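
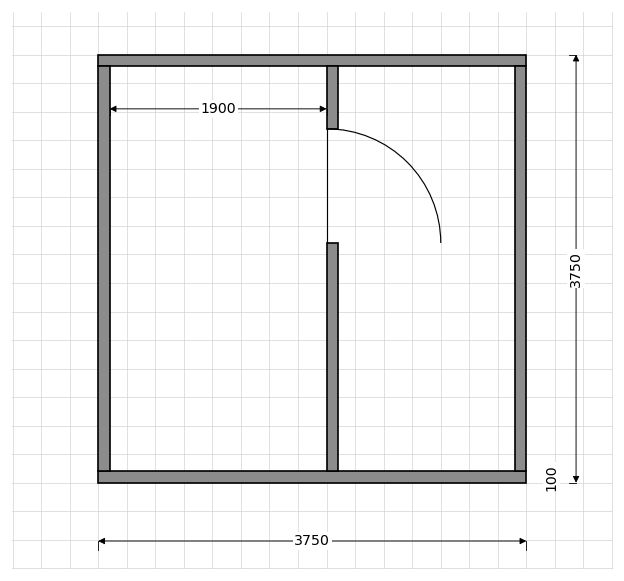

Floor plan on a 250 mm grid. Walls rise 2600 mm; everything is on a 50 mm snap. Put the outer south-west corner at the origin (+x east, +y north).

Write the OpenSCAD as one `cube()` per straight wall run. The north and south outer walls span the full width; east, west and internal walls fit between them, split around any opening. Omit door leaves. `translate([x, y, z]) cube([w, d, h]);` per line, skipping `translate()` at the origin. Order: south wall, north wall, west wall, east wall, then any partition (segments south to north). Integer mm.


cube([3750, 100, 2600]);
translate([0, 3650, 0]) cube([3750, 100, 2600]);
translate([0, 100, 0]) cube([100, 3550, 2600]);
translate([3650, 100, 0]) cube([100, 3550, 2600]);
translate([2000, 100, 0]) cube([100, 2000, 2600]);
translate([2000, 3100, 0]) cube([100, 550, 2600]);


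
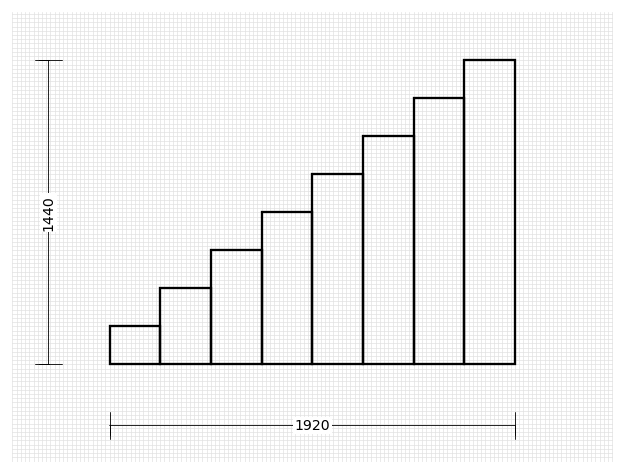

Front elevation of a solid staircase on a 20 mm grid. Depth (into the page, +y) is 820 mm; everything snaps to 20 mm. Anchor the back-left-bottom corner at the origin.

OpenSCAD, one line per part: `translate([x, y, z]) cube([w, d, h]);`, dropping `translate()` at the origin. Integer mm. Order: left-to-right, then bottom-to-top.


cube([240, 820, 180]);
translate([240, 0, 0]) cube([240, 820, 360]);
translate([480, 0, 0]) cube([240, 820, 540]);
translate([720, 0, 0]) cube([240, 820, 720]);
translate([960, 0, 0]) cube([240, 820, 900]);
translate([1200, 0, 0]) cube([240, 820, 1080]);
translate([1440, 0, 0]) cube([240, 820, 1260]);
translate([1680, 0, 0]) cube([240, 820, 1440]);


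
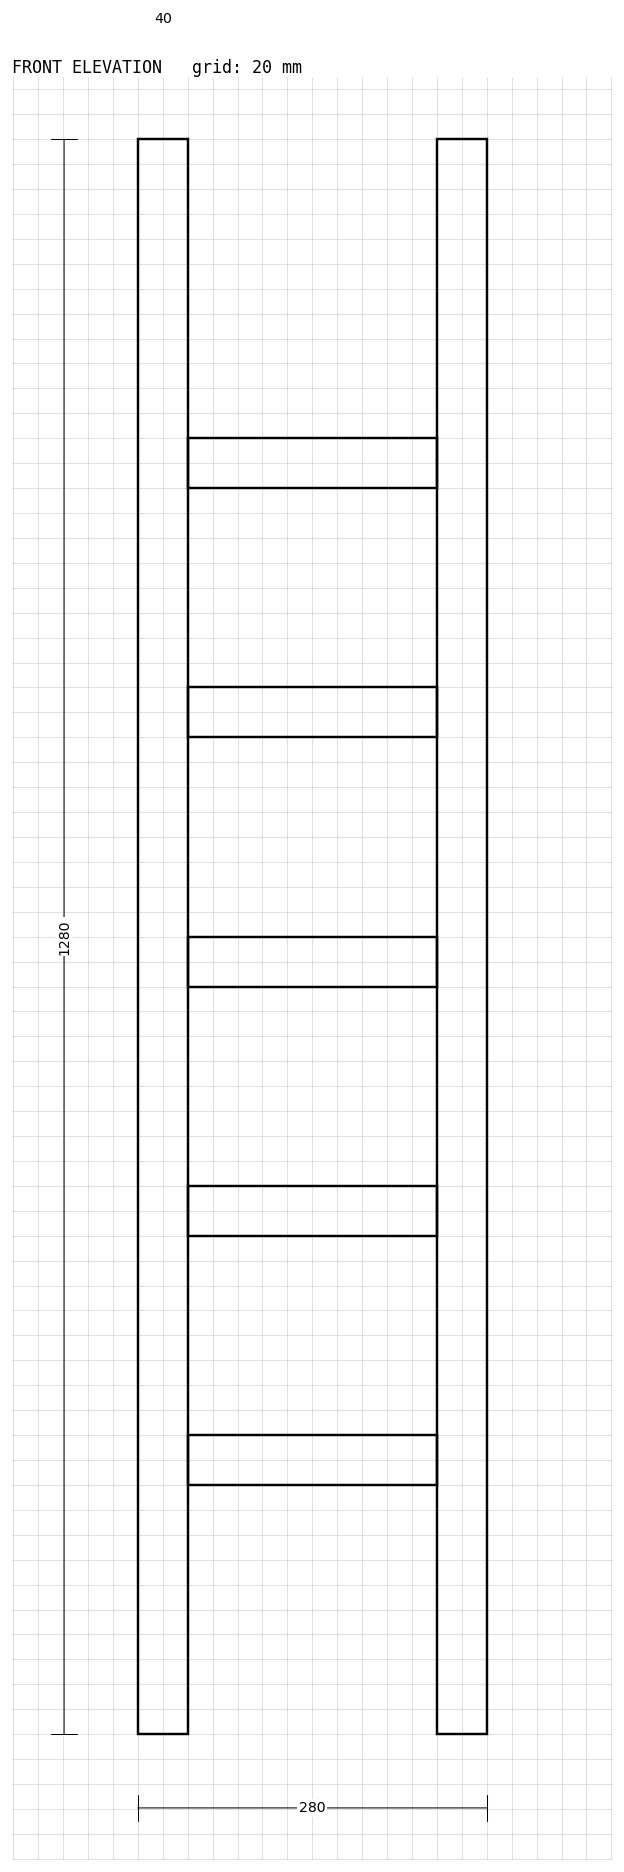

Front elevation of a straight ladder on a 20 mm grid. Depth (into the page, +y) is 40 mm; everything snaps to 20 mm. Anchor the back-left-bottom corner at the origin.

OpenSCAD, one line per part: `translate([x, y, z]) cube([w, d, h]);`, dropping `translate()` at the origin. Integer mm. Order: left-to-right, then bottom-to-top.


cube([40, 40, 1280]);
translate([40, 0, 200]) cube([200, 40, 40]);
translate([40, 0, 400]) cube([200, 40, 40]);
translate([40, 0, 600]) cube([200, 40, 40]);
translate([40, 0, 800]) cube([200, 40, 40]);
translate([40, 0, 1000]) cube([200, 40, 40]);
translate([240, 0, 0]) cube([40, 40, 1280]);


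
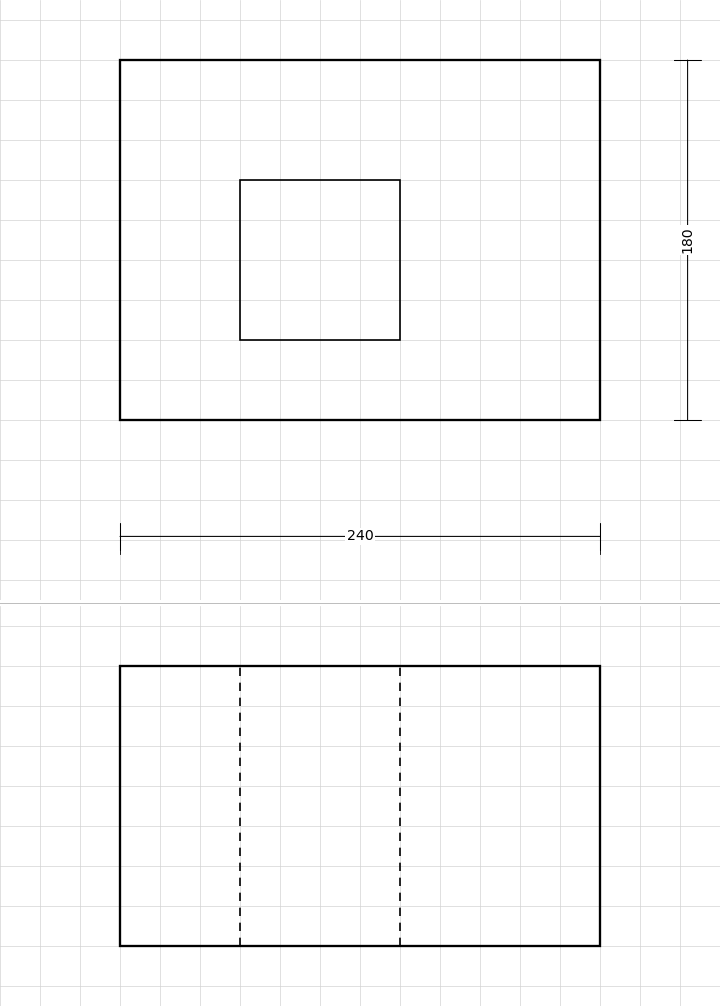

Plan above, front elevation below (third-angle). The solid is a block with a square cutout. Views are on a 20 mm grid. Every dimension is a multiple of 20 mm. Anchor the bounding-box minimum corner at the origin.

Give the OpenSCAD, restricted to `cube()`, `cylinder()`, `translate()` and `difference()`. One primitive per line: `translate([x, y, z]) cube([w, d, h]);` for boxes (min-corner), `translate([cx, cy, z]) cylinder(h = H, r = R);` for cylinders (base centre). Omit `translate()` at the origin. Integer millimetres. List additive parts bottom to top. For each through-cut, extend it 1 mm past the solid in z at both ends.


difference() {
  cube([240, 180, 140]);
  translate([60, 40, -1]) cube([80, 80, 142]);
}


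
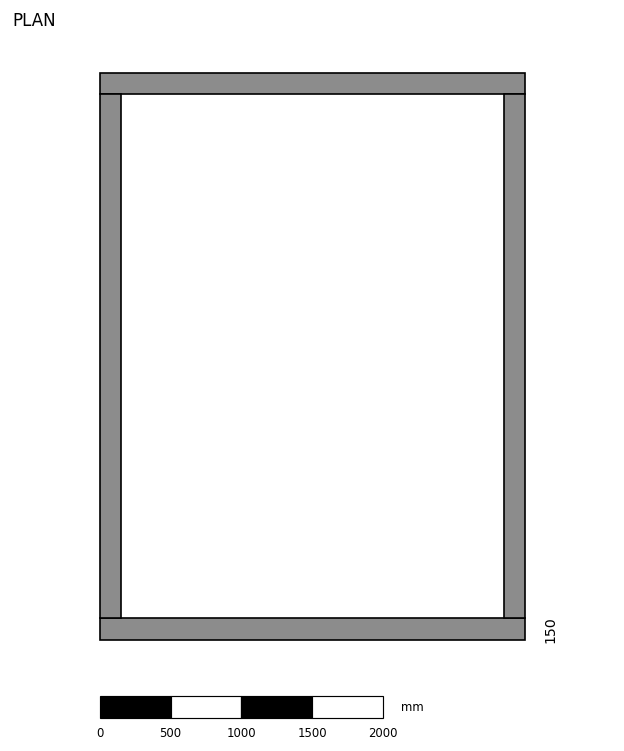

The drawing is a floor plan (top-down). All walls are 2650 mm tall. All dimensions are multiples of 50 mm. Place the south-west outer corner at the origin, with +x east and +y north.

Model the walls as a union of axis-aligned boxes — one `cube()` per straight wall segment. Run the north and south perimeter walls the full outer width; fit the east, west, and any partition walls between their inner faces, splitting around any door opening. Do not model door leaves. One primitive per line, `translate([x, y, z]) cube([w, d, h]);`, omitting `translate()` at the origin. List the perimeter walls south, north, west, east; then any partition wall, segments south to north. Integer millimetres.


cube([3000, 150, 2650]);
translate([0, 3850, 0]) cube([3000, 150, 2650]);
translate([0, 150, 0]) cube([150, 3700, 2650]);
translate([2850, 150, 0]) cube([150, 3700, 2650]);


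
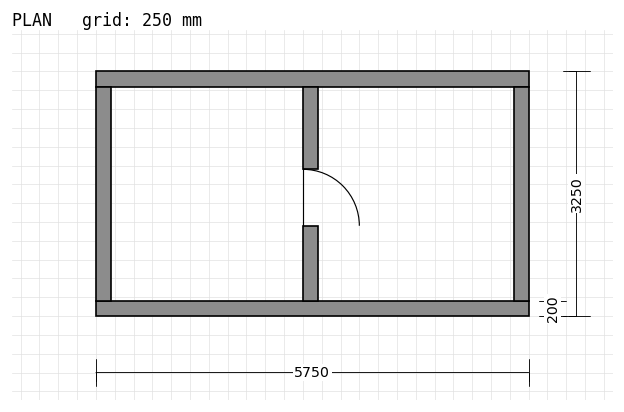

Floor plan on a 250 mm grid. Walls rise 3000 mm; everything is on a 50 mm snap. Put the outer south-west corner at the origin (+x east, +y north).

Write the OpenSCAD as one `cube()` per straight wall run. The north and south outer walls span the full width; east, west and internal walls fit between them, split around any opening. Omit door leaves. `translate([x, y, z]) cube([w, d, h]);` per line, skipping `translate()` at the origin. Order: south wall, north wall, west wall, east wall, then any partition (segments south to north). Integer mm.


cube([5750, 200, 3000]);
translate([0, 3050, 0]) cube([5750, 200, 3000]);
translate([0, 200, 0]) cube([200, 2850, 3000]);
translate([5550, 200, 0]) cube([200, 2850, 3000]);
translate([2750, 200, 0]) cube([200, 1000, 3000]);
translate([2750, 1950, 0]) cube([200, 1100, 3000]);


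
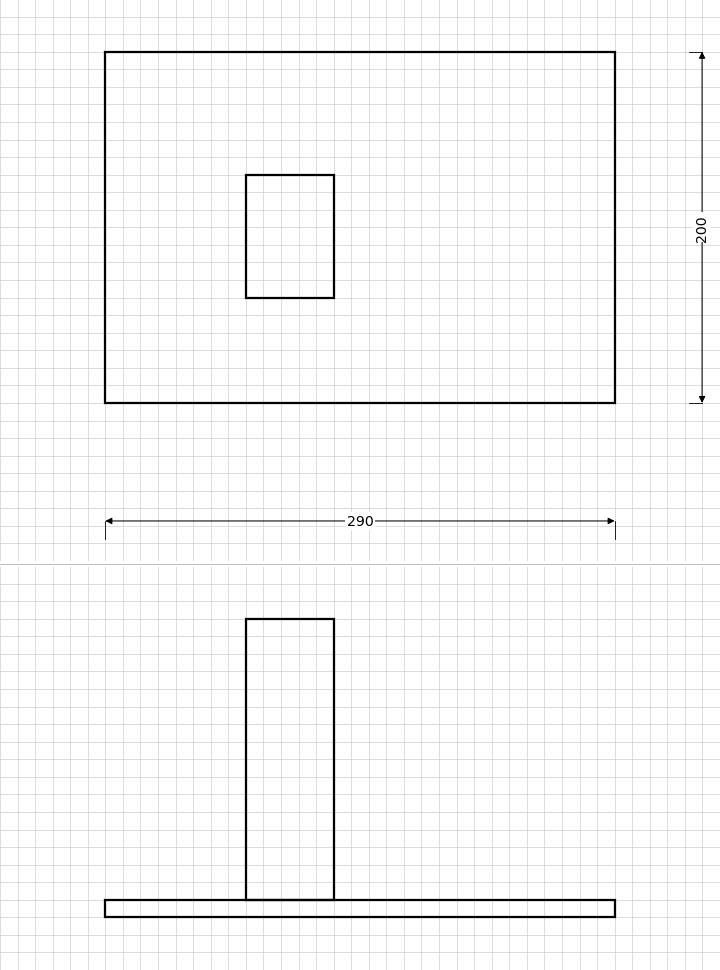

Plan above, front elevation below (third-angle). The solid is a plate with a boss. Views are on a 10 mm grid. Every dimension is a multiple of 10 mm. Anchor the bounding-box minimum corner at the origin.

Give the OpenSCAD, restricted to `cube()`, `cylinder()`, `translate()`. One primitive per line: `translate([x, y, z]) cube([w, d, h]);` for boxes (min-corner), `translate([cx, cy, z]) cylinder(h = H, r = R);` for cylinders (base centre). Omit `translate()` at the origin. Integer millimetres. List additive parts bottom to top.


cube([290, 200, 10]);
translate([80, 60, 10]) cube([50, 70, 160]);


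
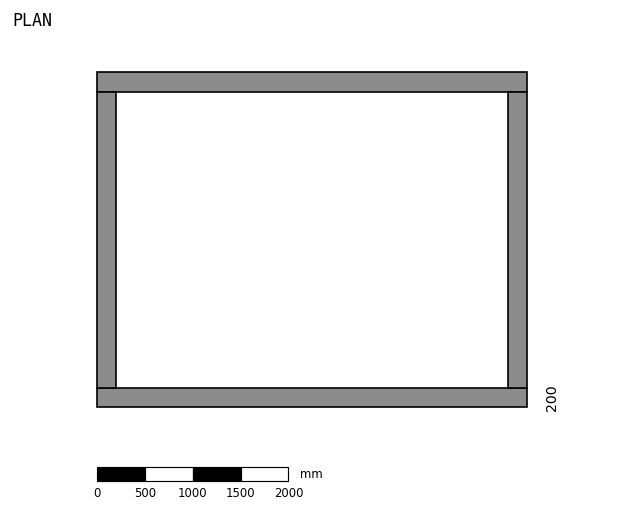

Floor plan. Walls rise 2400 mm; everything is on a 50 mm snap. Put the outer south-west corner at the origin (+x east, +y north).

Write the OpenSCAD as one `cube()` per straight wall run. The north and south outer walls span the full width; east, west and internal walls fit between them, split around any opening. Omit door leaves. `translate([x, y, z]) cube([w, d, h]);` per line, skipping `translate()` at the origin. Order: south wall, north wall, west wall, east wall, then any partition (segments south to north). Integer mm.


cube([4500, 200, 2400]);
translate([0, 3300, 0]) cube([4500, 200, 2400]);
translate([0, 200, 0]) cube([200, 3100, 2400]);
translate([4300, 200, 0]) cube([200, 3100, 2400]);


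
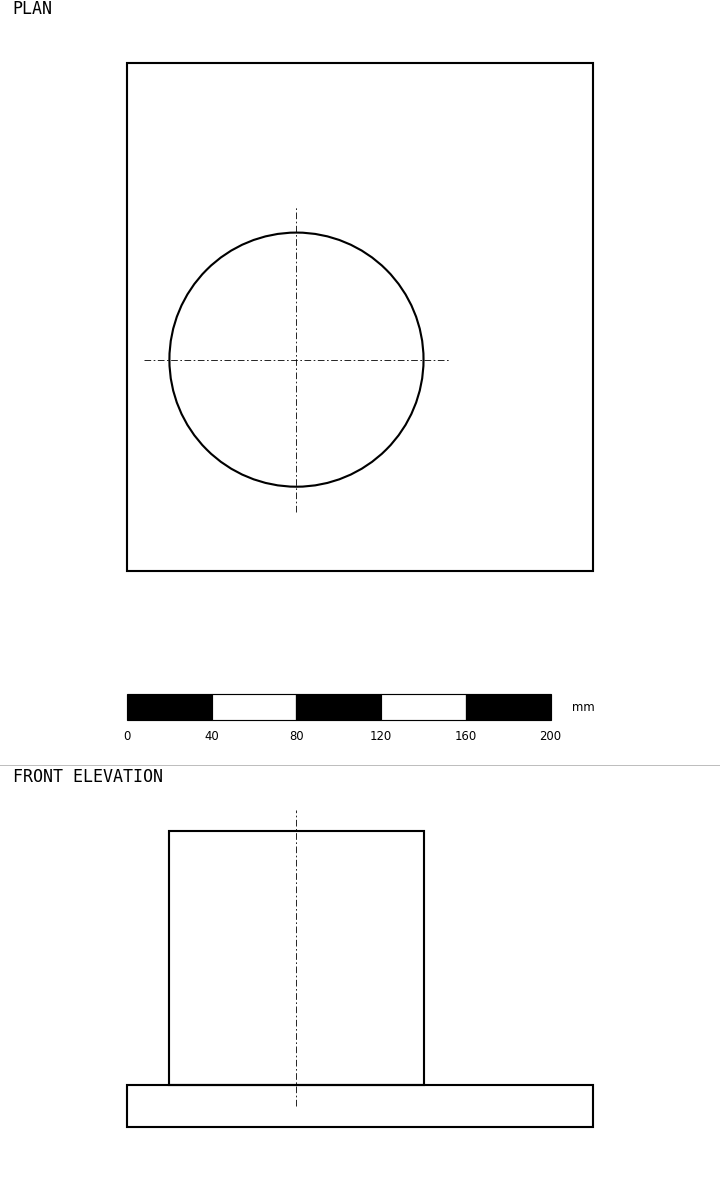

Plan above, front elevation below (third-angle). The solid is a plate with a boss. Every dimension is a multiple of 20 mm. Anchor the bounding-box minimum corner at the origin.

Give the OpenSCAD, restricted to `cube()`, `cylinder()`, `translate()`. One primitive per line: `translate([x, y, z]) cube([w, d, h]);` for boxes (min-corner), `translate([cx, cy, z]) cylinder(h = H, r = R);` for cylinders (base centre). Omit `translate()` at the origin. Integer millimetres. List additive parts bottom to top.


cube([220, 240, 20]);
translate([80, 100, 20]) cylinder(h = 120, r = 60);


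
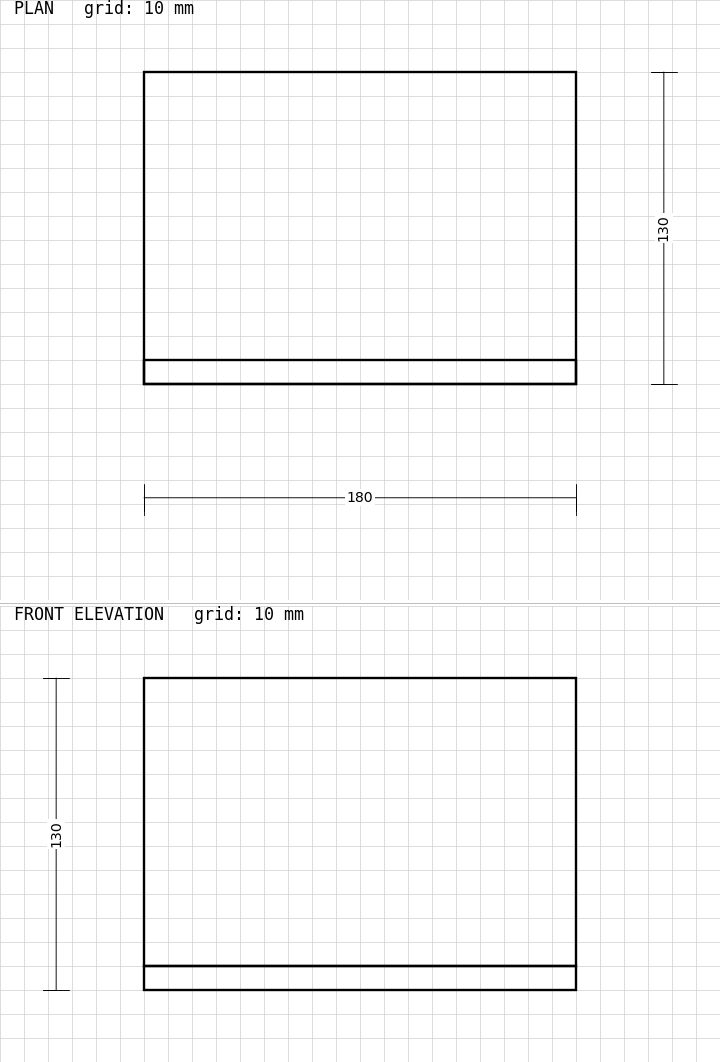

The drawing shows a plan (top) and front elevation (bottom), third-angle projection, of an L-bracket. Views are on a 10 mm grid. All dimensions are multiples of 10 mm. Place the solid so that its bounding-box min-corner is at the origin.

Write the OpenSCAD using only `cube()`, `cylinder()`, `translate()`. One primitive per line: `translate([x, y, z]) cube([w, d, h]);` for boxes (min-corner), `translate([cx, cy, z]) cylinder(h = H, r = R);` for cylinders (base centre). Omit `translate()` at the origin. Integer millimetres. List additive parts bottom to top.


cube([180, 130, 10]);
translate([0, 0, 10]) cube([180, 10, 120]);


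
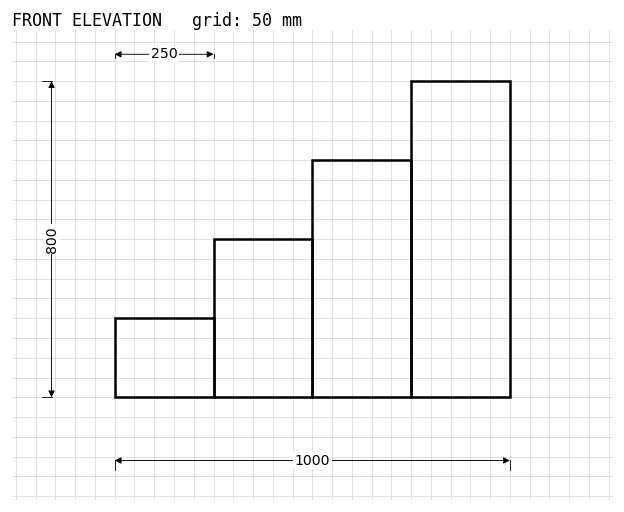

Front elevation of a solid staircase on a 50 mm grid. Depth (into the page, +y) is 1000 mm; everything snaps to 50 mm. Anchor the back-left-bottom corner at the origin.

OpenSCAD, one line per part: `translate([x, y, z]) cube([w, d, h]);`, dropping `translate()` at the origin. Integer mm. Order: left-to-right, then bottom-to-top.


cube([250, 1000, 200]);
translate([250, 0, 0]) cube([250, 1000, 400]);
translate([500, 0, 0]) cube([250, 1000, 600]);
translate([750, 0, 0]) cube([250, 1000, 800]);


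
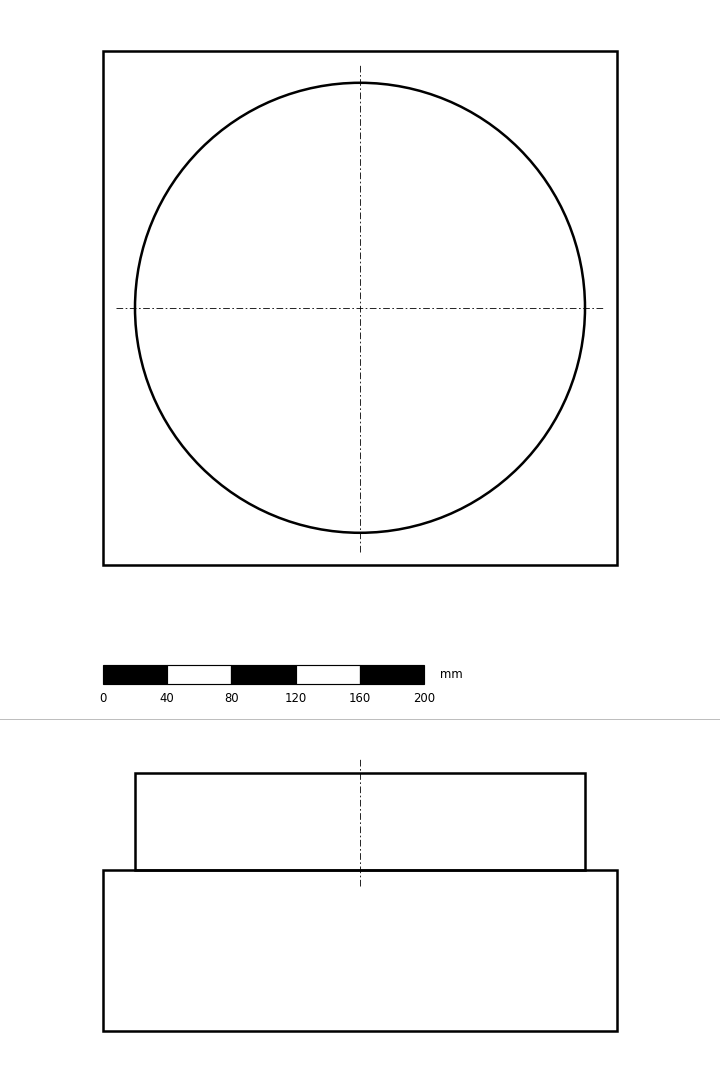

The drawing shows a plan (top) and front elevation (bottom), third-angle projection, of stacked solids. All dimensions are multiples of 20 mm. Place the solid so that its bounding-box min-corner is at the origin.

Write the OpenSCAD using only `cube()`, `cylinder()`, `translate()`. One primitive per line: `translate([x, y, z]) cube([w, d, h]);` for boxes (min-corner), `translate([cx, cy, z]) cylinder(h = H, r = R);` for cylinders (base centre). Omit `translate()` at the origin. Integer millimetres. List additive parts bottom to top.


cube([320, 320, 100]);
translate([160, 160, 100]) cylinder(h = 60, r = 140);


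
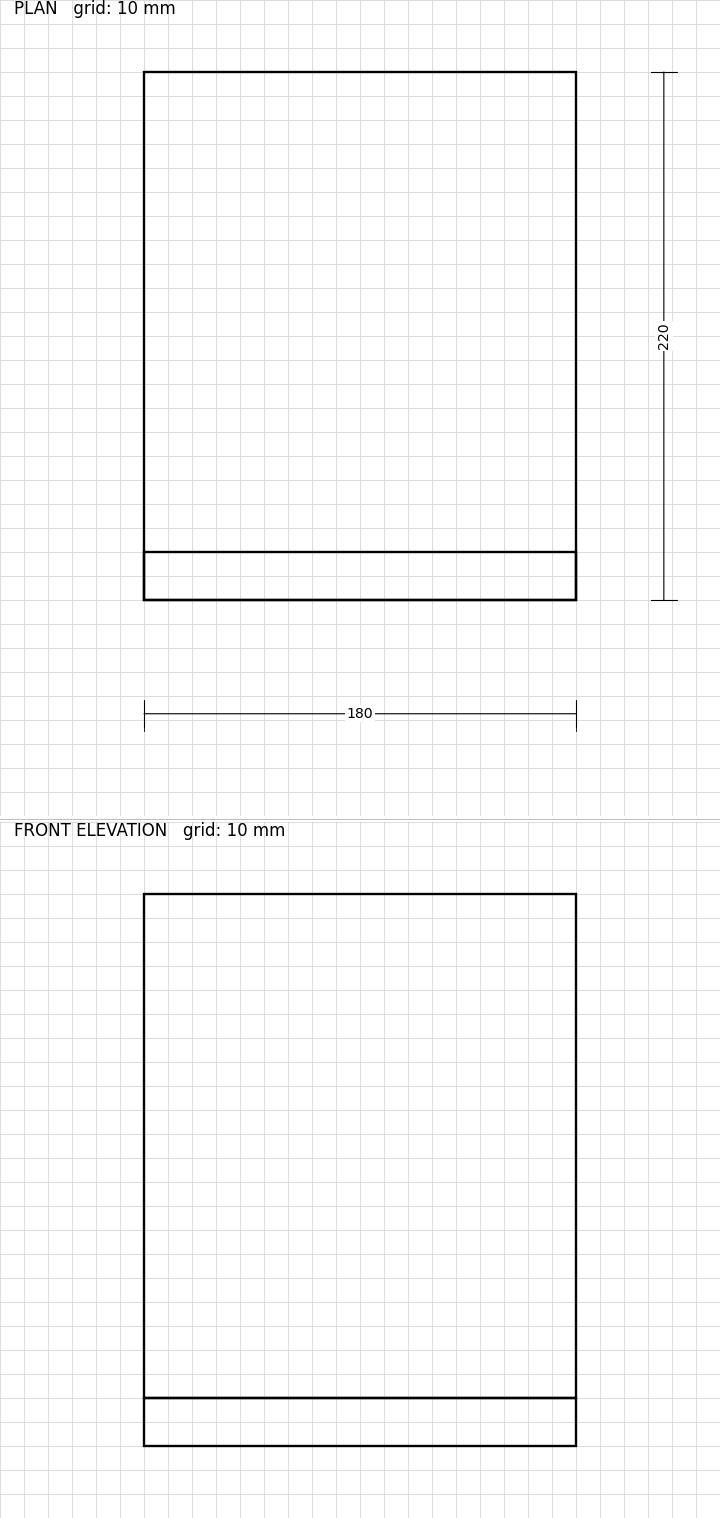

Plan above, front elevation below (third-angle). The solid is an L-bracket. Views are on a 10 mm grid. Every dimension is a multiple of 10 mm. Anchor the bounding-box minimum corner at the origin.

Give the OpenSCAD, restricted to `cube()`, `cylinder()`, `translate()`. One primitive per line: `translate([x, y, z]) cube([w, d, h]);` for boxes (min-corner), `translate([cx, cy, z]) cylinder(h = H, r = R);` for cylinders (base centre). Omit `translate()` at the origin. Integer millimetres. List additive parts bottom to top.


cube([180, 220, 20]);
translate([0, 0, 20]) cube([180, 20, 210]);


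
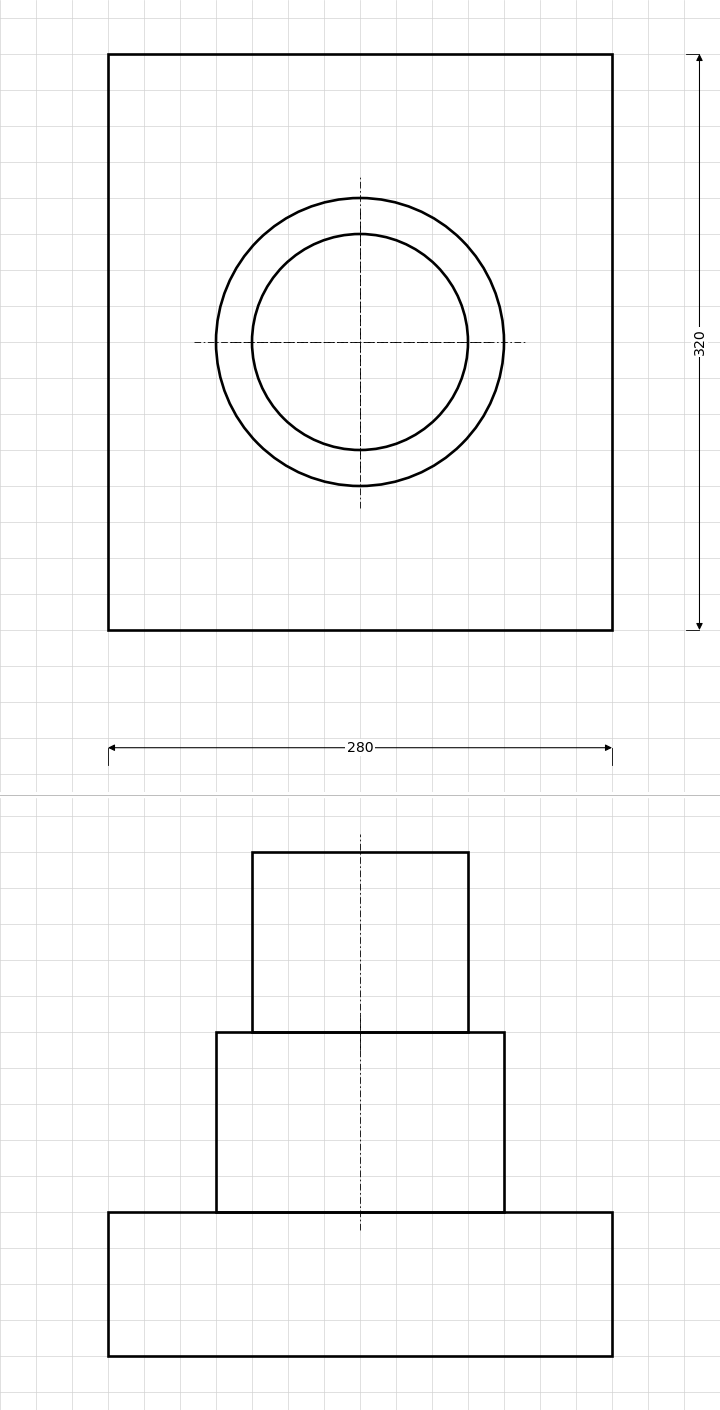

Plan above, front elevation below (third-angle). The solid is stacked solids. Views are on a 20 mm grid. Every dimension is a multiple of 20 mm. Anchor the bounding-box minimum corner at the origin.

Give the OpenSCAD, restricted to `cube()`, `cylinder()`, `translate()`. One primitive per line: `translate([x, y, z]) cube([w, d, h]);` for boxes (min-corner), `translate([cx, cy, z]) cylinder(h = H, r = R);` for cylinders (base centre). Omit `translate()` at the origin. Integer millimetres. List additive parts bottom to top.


cube([280, 320, 80]);
translate([140, 160, 80]) cylinder(h = 100, r = 80);
translate([140, 160, 180]) cylinder(h = 100, r = 60);


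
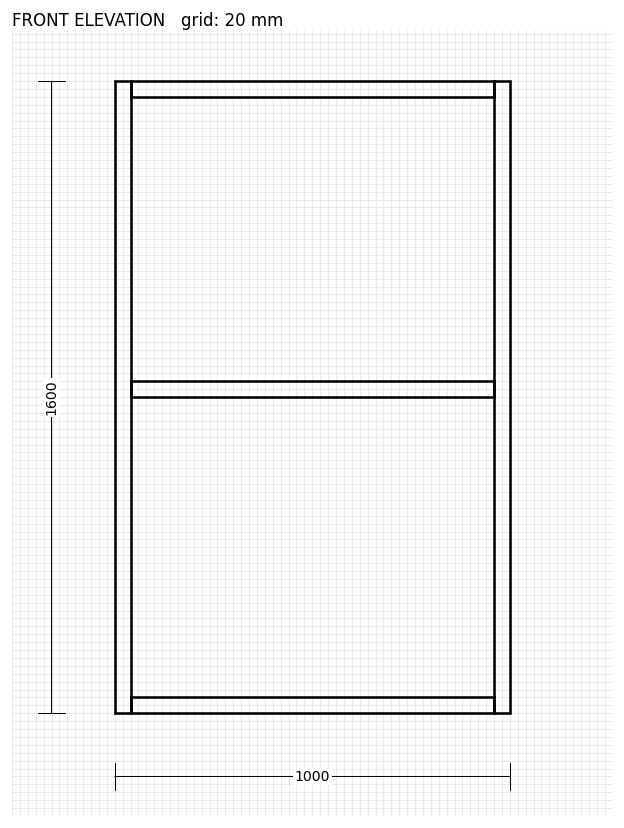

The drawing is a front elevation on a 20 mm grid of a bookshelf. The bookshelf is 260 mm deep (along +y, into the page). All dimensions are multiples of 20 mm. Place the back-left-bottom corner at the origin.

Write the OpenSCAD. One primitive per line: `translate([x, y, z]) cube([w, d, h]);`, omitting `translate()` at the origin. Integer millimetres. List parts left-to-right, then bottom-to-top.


cube([40, 260, 1600]);
translate([40, 0, 0]) cube([920, 260, 40]);
translate([40, 0, 800]) cube([920, 260, 40]);
translate([40, 0, 1560]) cube([920, 260, 40]);
translate([960, 0, 0]) cube([40, 260, 1600]);


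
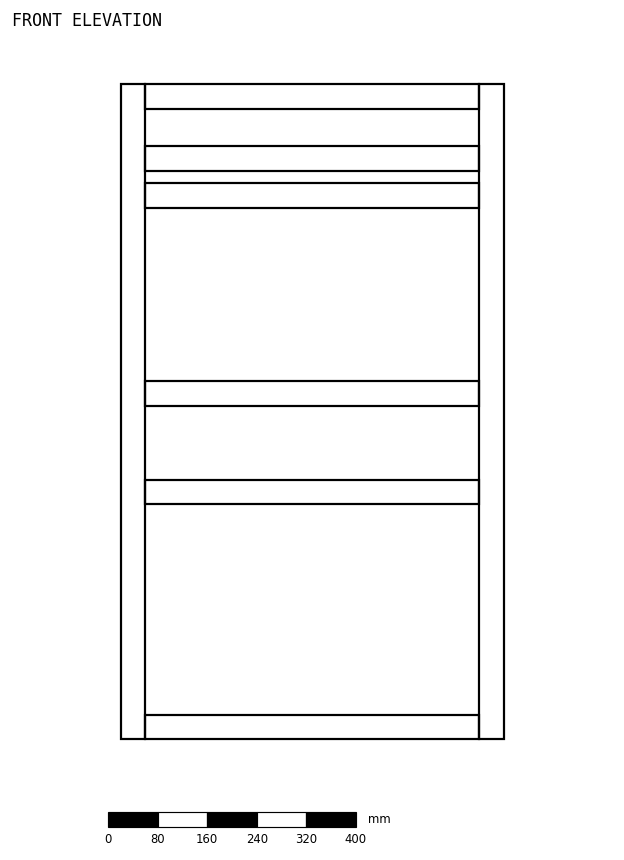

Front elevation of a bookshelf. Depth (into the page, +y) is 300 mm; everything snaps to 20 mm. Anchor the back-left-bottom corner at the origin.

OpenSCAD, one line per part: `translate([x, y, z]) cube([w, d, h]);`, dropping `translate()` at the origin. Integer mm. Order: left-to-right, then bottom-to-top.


cube([40, 300, 1060]);
translate([40, 0, 0]) cube([540, 300, 40]);
translate([40, 0, 380]) cube([540, 300, 40]);
translate([40, 0, 540]) cube([540, 300, 40]);
translate([40, 0, 860]) cube([540, 300, 40]);
translate([40, 0, 920]) cube([540, 300, 40]);
translate([40, 0, 1020]) cube([540, 300, 40]);
translate([580, 0, 0]) cube([40, 300, 1060]);


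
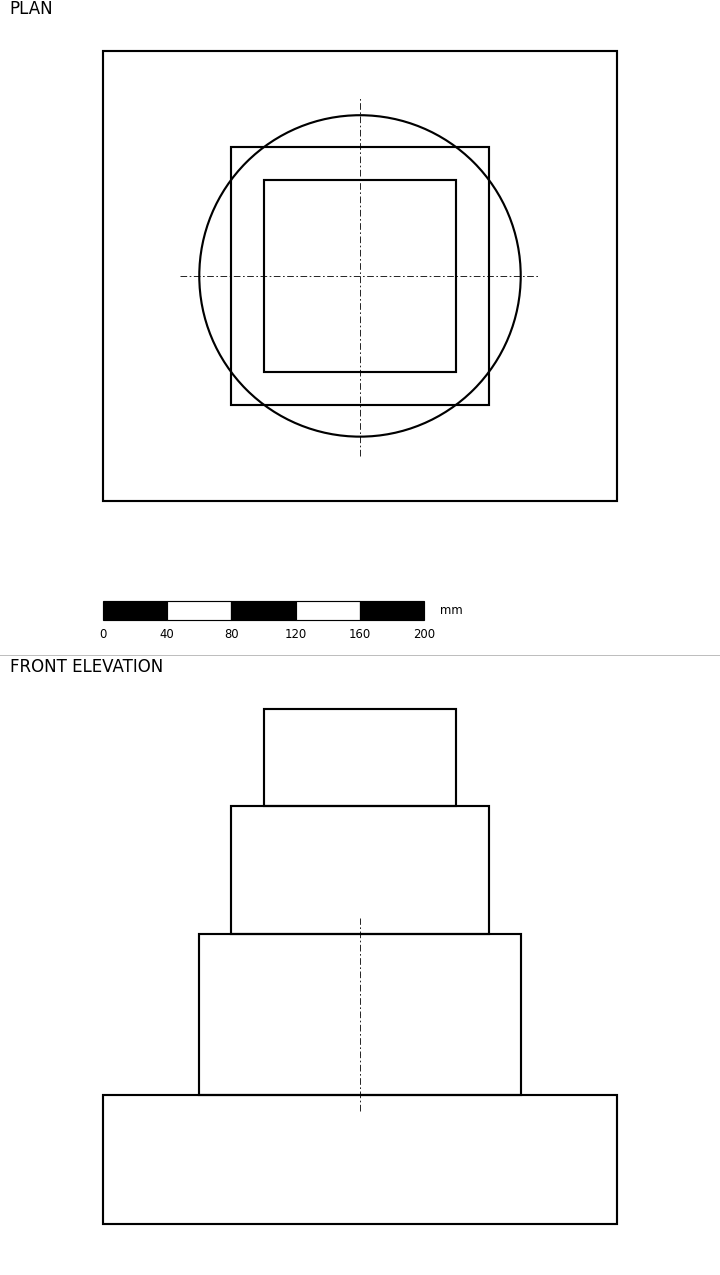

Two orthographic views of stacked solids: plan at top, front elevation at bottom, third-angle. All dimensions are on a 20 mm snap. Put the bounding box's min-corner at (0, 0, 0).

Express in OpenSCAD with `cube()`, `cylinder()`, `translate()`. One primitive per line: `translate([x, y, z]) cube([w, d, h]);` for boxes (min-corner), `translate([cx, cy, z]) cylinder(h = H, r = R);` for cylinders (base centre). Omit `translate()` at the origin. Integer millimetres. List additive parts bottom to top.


cube([320, 280, 80]);
translate([160, 140, 80]) cylinder(h = 100, r = 100);
translate([80, 60, 180]) cube([160, 160, 80]);
translate([100, 80, 260]) cube([120, 120, 60]);


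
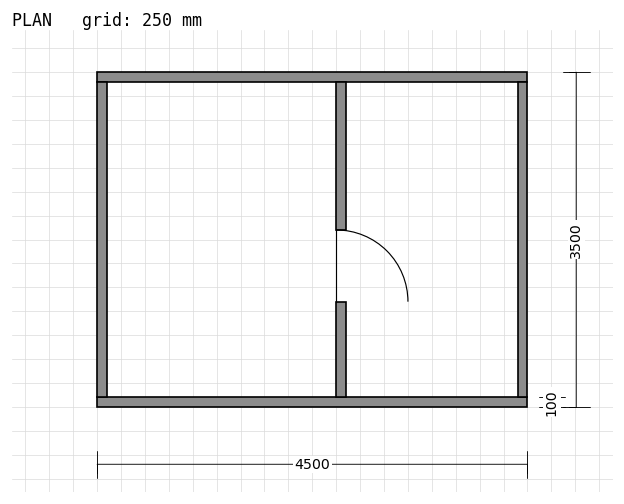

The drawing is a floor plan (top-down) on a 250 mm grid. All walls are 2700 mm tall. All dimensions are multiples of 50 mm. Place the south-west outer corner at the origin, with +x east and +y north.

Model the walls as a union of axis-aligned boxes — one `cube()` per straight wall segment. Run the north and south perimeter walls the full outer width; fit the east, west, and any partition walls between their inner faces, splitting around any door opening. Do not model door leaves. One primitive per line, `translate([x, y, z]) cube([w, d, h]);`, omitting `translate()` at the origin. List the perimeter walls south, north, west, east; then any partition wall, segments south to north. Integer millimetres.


cube([4500, 100, 2700]);
translate([0, 3400, 0]) cube([4500, 100, 2700]);
translate([0, 100, 0]) cube([100, 3300, 2700]);
translate([4400, 100, 0]) cube([100, 3300, 2700]);
translate([2500, 100, 0]) cube([100, 1000, 2700]);
translate([2500, 1850, 0]) cube([100, 1550, 2700]);


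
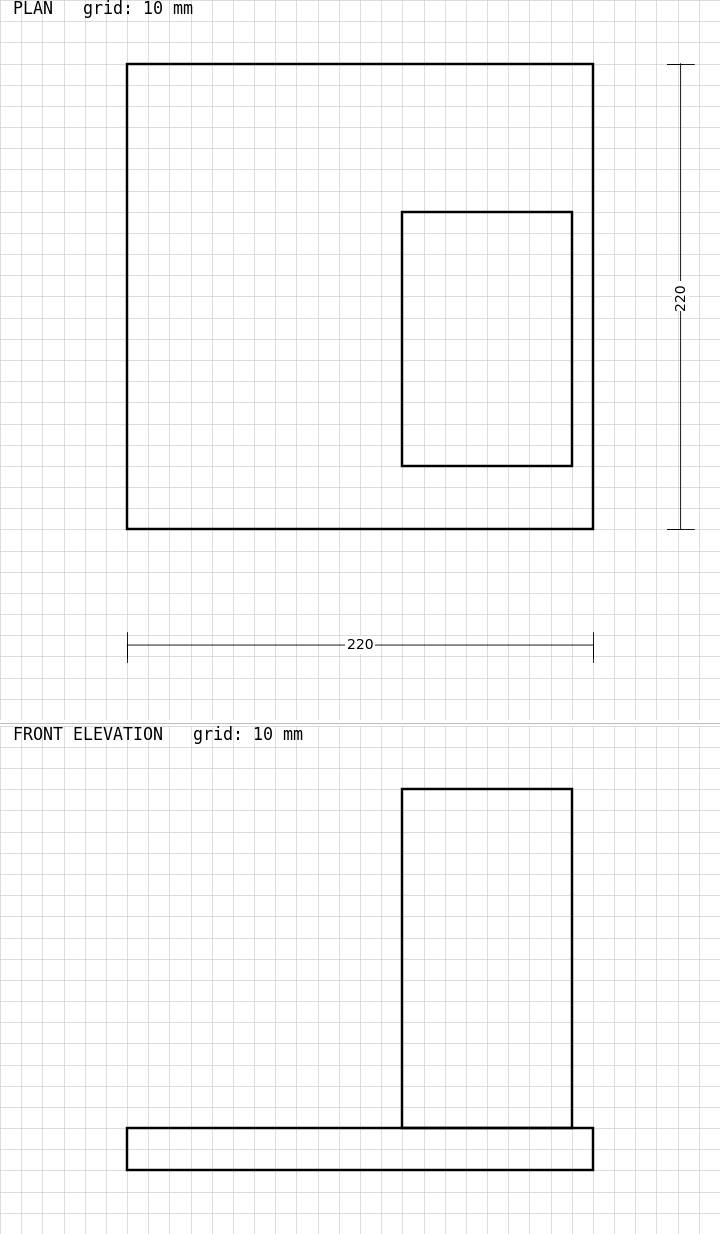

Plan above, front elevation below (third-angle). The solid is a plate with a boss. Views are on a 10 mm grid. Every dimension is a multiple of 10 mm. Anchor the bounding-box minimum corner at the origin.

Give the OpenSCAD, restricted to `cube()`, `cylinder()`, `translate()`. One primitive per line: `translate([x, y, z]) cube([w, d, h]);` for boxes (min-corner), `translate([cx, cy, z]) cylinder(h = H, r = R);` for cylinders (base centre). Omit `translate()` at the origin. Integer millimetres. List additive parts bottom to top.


cube([220, 220, 20]);
translate([130, 30, 20]) cube([80, 120, 160]);


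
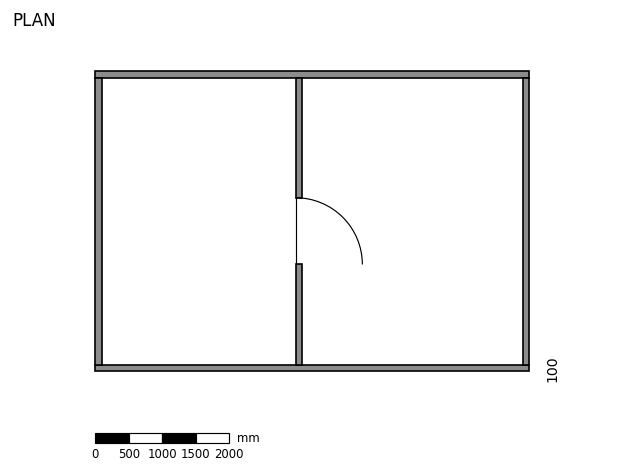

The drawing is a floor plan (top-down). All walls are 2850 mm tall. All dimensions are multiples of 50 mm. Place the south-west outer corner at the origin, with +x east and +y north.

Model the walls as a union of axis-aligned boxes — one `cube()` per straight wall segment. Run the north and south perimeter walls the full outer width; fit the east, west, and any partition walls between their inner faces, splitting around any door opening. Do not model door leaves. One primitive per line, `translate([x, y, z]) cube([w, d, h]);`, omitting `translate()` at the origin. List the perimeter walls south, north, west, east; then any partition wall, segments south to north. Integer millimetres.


cube([6500, 100, 2850]);
translate([0, 4400, 0]) cube([6500, 100, 2850]);
translate([0, 100, 0]) cube([100, 4300, 2850]);
translate([6400, 100, 0]) cube([100, 4300, 2850]);
translate([3000, 100, 0]) cube([100, 1500, 2850]);
translate([3000, 2600, 0]) cube([100, 1800, 2850]);


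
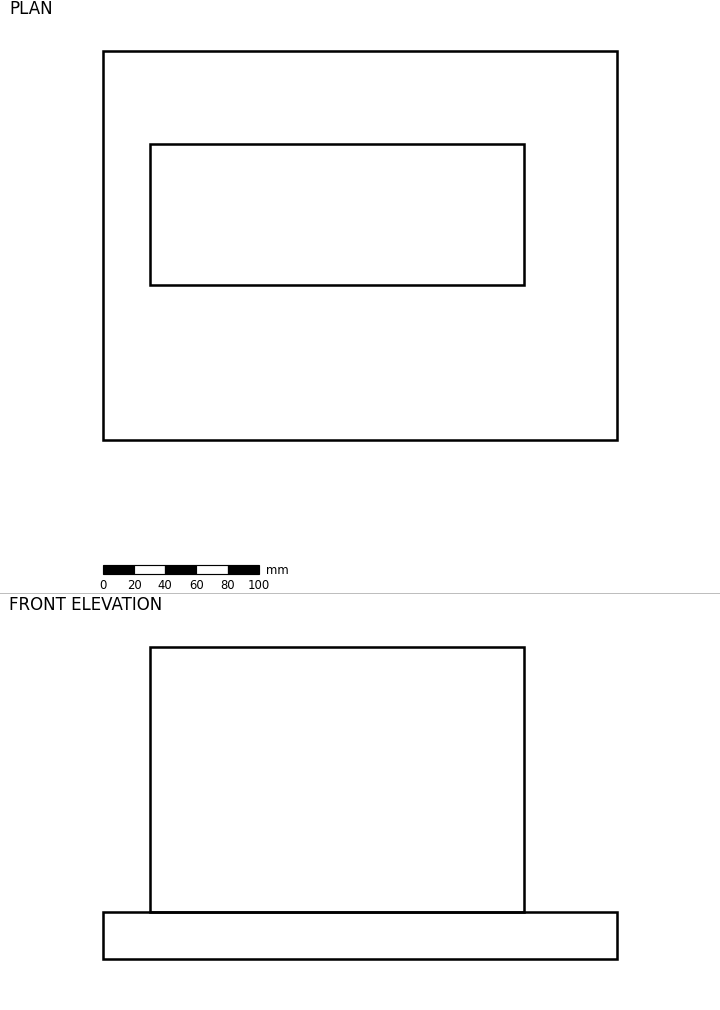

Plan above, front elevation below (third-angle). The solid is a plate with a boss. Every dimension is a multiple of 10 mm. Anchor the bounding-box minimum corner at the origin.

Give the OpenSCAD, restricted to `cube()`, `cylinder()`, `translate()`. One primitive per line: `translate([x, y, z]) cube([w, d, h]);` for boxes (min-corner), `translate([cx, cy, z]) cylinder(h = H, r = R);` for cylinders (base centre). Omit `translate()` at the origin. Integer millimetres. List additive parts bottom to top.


cube([330, 250, 30]);
translate([30, 100, 30]) cube([240, 90, 170]);


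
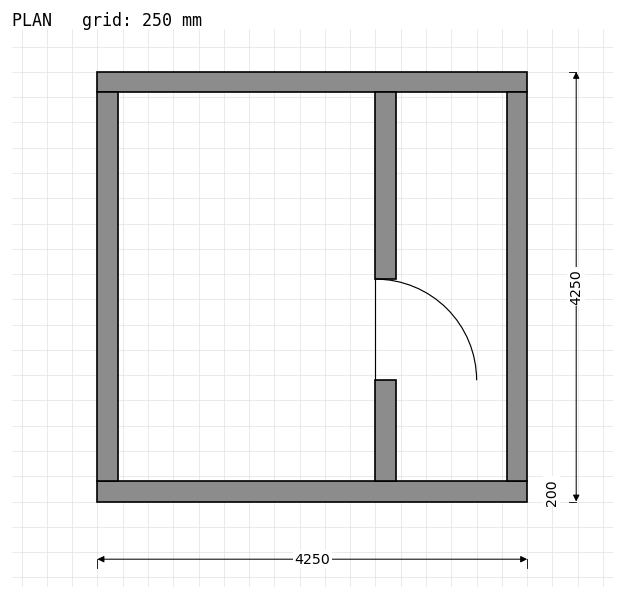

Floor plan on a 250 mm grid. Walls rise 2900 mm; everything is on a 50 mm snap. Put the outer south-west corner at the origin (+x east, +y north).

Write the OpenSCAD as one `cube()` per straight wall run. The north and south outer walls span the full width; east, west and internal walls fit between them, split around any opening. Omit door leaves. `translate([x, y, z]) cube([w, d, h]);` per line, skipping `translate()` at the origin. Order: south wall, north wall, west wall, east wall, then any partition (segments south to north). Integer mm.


cube([4250, 200, 2900]);
translate([0, 4050, 0]) cube([4250, 200, 2900]);
translate([0, 200, 0]) cube([200, 3850, 2900]);
translate([4050, 200, 0]) cube([200, 3850, 2900]);
translate([2750, 200, 0]) cube([200, 1000, 2900]);
translate([2750, 2200, 0]) cube([200, 1850, 2900]);


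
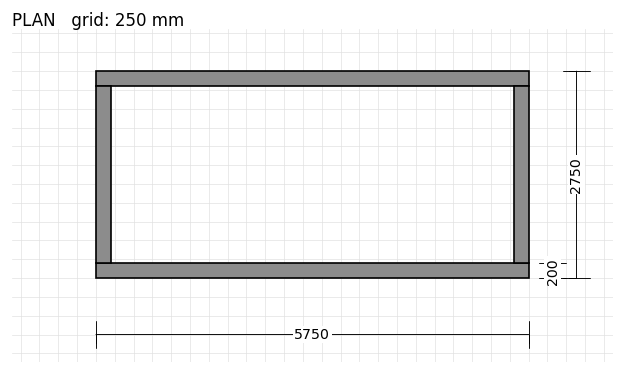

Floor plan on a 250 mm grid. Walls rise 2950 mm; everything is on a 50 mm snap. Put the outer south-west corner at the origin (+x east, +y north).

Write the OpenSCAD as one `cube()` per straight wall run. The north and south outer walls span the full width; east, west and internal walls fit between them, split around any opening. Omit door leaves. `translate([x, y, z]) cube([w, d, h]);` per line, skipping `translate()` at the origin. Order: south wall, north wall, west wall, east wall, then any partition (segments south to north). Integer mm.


cube([5750, 200, 2950]);
translate([0, 2550, 0]) cube([5750, 200, 2950]);
translate([0, 200, 0]) cube([200, 2350, 2950]);
translate([5550, 200, 0]) cube([200, 2350, 2950]);


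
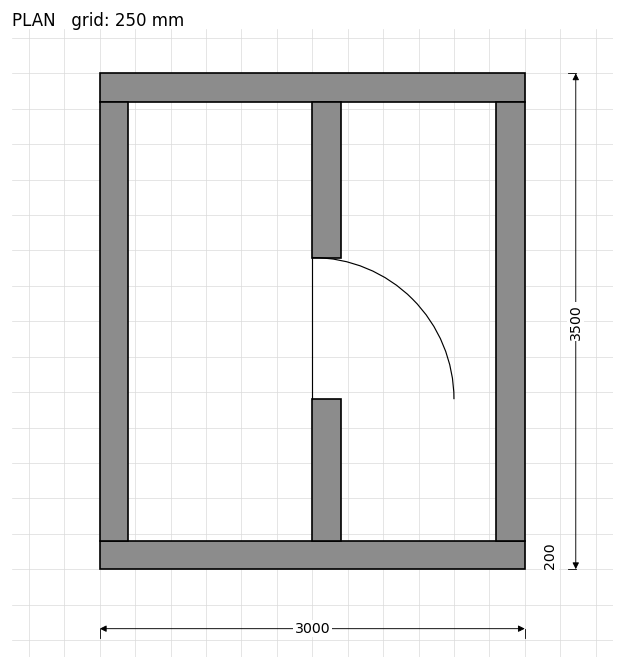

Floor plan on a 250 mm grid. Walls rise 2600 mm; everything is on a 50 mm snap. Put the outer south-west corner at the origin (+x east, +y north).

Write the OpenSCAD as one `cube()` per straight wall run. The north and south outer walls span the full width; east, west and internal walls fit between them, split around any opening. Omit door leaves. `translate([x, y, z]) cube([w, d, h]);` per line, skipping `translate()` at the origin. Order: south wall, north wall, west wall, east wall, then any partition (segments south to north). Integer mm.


cube([3000, 200, 2600]);
translate([0, 3300, 0]) cube([3000, 200, 2600]);
translate([0, 200, 0]) cube([200, 3100, 2600]);
translate([2800, 200, 0]) cube([200, 3100, 2600]);
translate([1500, 200, 0]) cube([200, 1000, 2600]);
translate([1500, 2200, 0]) cube([200, 1100, 2600]);


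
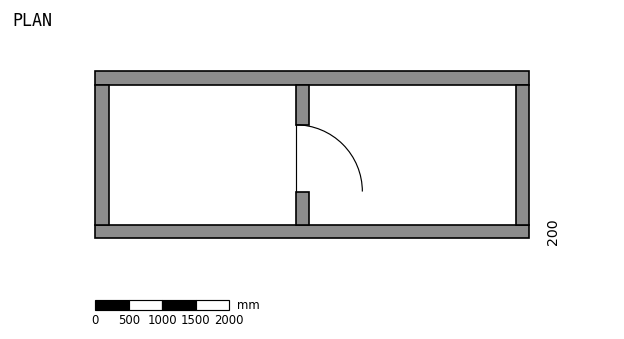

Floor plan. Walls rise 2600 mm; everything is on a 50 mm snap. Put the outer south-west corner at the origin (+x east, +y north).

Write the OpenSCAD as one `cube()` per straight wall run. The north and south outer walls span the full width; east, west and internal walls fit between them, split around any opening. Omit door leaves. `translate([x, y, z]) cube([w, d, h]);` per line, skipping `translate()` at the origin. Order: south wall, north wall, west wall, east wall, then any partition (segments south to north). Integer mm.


cube([6500, 200, 2600]);
translate([0, 2300, 0]) cube([6500, 200, 2600]);
translate([0, 200, 0]) cube([200, 2100, 2600]);
translate([6300, 200, 0]) cube([200, 2100, 2600]);
translate([3000, 200, 0]) cube([200, 500, 2600]);
translate([3000, 1700, 0]) cube([200, 600, 2600]);


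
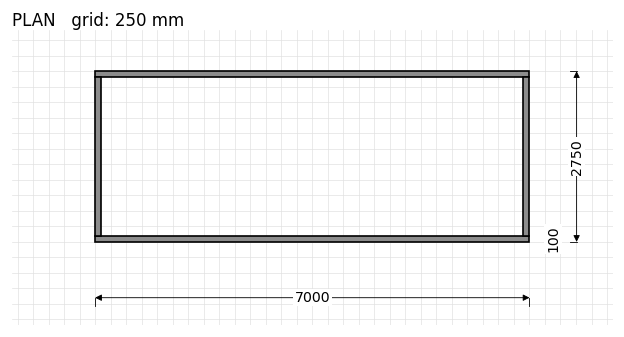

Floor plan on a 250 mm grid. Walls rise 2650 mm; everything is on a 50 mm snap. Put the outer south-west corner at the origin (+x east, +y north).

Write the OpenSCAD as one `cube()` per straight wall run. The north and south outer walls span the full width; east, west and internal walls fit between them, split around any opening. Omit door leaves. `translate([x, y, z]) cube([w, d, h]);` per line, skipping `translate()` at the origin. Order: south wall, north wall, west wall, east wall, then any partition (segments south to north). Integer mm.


cube([7000, 100, 2650]);
translate([0, 2650, 0]) cube([7000, 100, 2650]);
translate([0, 100, 0]) cube([100, 2550, 2650]);
translate([6900, 100, 0]) cube([100, 2550, 2650]);


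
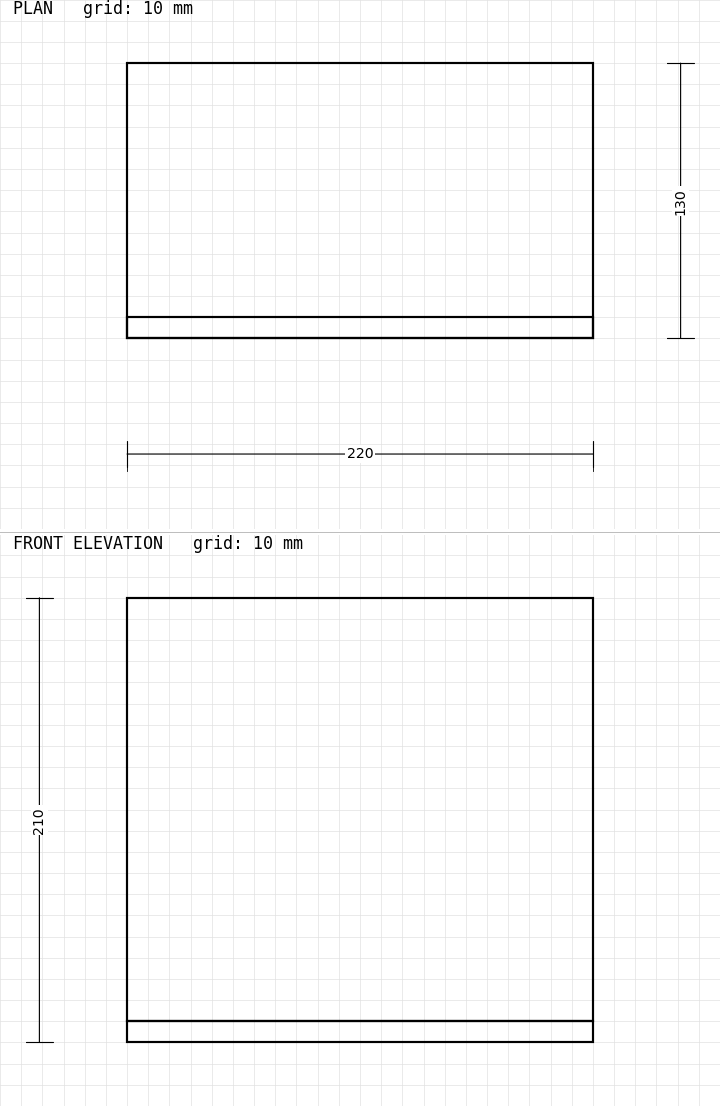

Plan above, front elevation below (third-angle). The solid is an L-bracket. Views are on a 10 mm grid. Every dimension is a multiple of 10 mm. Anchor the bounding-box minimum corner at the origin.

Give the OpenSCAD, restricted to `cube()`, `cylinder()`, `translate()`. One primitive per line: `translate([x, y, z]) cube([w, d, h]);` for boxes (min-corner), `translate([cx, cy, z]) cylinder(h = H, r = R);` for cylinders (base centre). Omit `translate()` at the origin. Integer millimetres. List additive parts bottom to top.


cube([220, 130, 10]);
translate([0, 0, 10]) cube([220, 10, 200]);


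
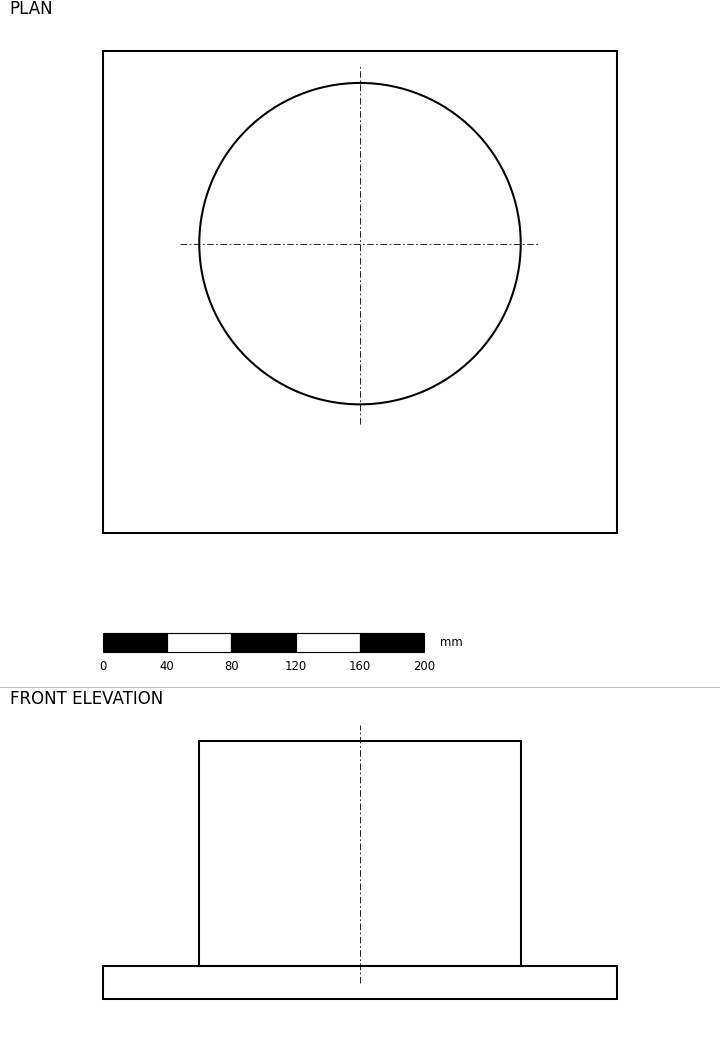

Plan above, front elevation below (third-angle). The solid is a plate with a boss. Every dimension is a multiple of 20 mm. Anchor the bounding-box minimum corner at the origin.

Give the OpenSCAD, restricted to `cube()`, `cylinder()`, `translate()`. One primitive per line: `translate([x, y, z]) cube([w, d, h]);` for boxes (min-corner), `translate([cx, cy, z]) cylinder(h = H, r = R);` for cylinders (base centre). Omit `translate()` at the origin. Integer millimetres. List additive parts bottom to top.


cube([320, 300, 20]);
translate([160, 180, 20]) cylinder(h = 140, r = 100);


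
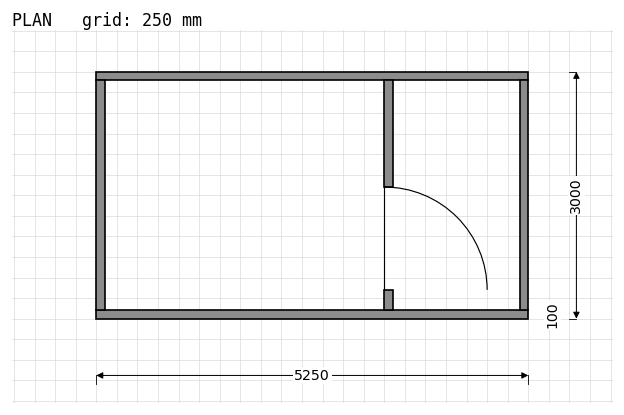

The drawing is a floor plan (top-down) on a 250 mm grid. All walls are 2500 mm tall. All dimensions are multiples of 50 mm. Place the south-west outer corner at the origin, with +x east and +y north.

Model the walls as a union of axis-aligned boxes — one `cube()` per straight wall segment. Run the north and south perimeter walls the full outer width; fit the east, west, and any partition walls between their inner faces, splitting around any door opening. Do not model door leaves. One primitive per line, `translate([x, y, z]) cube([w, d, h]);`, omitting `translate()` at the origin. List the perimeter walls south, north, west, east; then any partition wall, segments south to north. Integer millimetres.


cube([5250, 100, 2500]);
translate([0, 2900, 0]) cube([5250, 100, 2500]);
translate([0, 100, 0]) cube([100, 2800, 2500]);
translate([5150, 100, 0]) cube([100, 2800, 2500]);
translate([3500, 100, 0]) cube([100, 250, 2500]);
translate([3500, 1600, 0]) cube([100, 1300, 2500]);


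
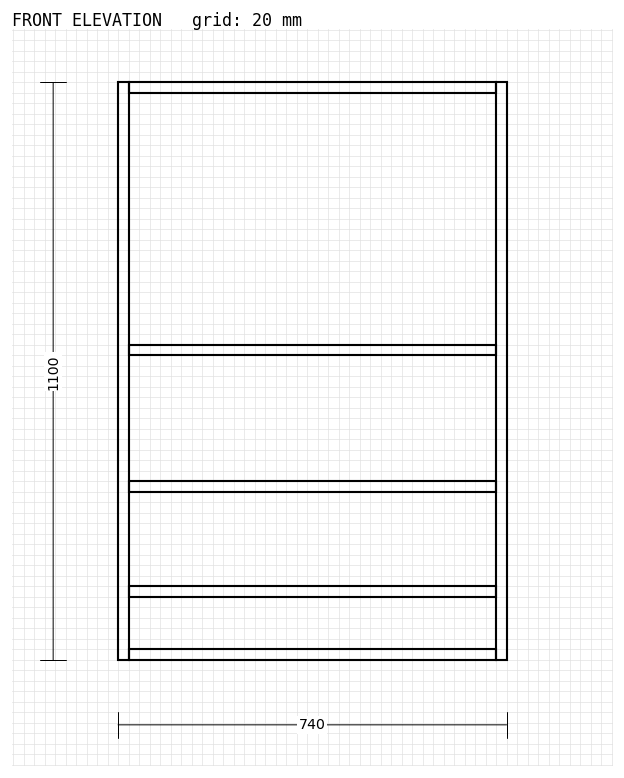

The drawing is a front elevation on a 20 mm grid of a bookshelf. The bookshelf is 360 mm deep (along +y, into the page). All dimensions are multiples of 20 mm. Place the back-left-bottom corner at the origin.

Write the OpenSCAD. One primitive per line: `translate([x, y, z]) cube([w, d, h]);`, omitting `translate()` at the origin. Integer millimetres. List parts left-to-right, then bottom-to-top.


cube([20, 360, 1100]);
translate([20, 0, 0]) cube([700, 360, 20]);
translate([20, 0, 120]) cube([700, 360, 20]);
translate([20, 0, 320]) cube([700, 360, 20]);
translate([20, 0, 580]) cube([700, 360, 20]);
translate([20, 0, 1080]) cube([700, 360, 20]);
translate([720, 0, 0]) cube([20, 360, 1100]);


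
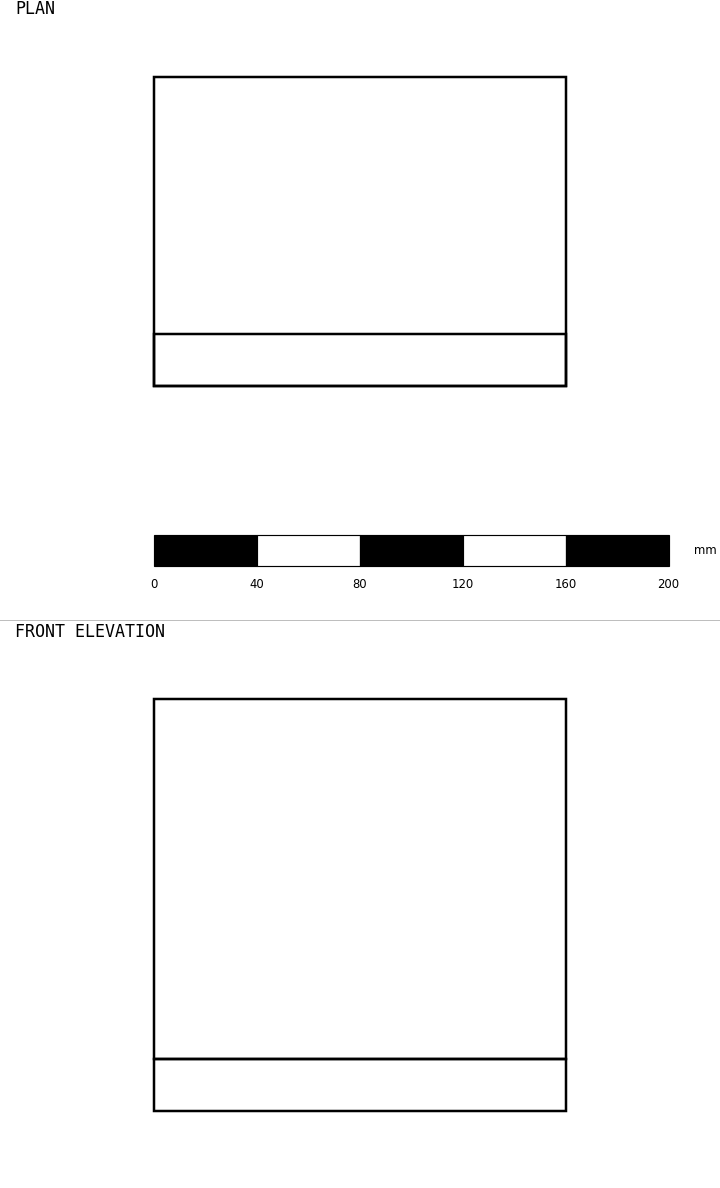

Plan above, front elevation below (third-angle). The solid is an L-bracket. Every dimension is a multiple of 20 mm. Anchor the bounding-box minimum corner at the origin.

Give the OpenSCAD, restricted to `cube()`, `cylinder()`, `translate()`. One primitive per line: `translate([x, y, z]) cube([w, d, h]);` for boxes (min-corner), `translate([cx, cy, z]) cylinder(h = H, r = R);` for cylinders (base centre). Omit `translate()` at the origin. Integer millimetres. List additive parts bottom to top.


cube([160, 120, 20]);
translate([0, 0, 20]) cube([160, 20, 140]);


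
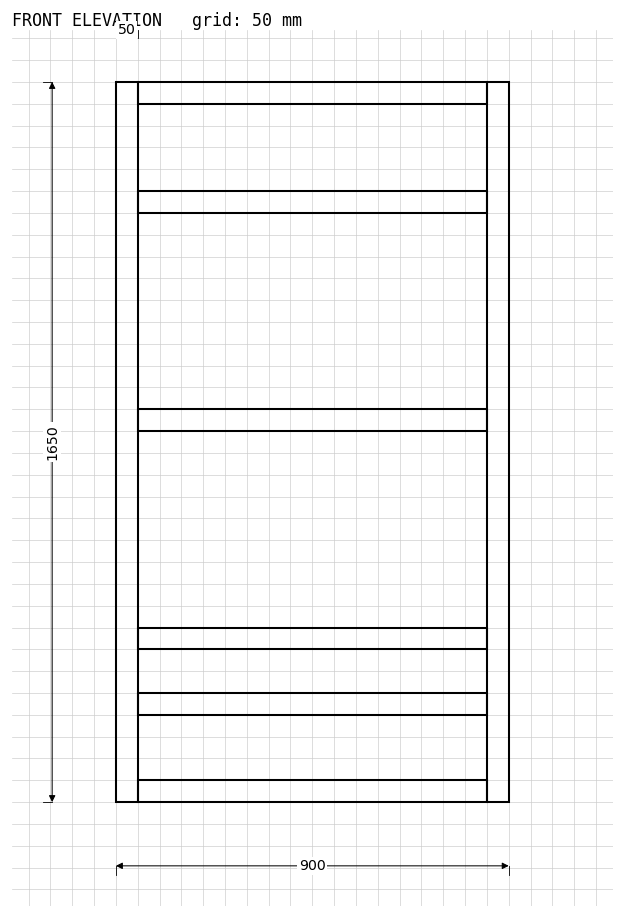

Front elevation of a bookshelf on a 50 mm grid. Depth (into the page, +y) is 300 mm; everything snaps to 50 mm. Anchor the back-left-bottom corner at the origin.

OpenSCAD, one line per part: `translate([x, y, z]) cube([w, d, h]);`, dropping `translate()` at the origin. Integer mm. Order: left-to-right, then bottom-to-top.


cube([50, 300, 1650]);
translate([50, 0, 0]) cube([800, 300, 50]);
translate([50, 0, 200]) cube([800, 300, 50]);
translate([50, 0, 350]) cube([800, 300, 50]);
translate([50, 0, 850]) cube([800, 300, 50]);
translate([50, 0, 1350]) cube([800, 300, 50]);
translate([50, 0, 1600]) cube([800, 300, 50]);
translate([850, 0, 0]) cube([50, 300, 1650]);


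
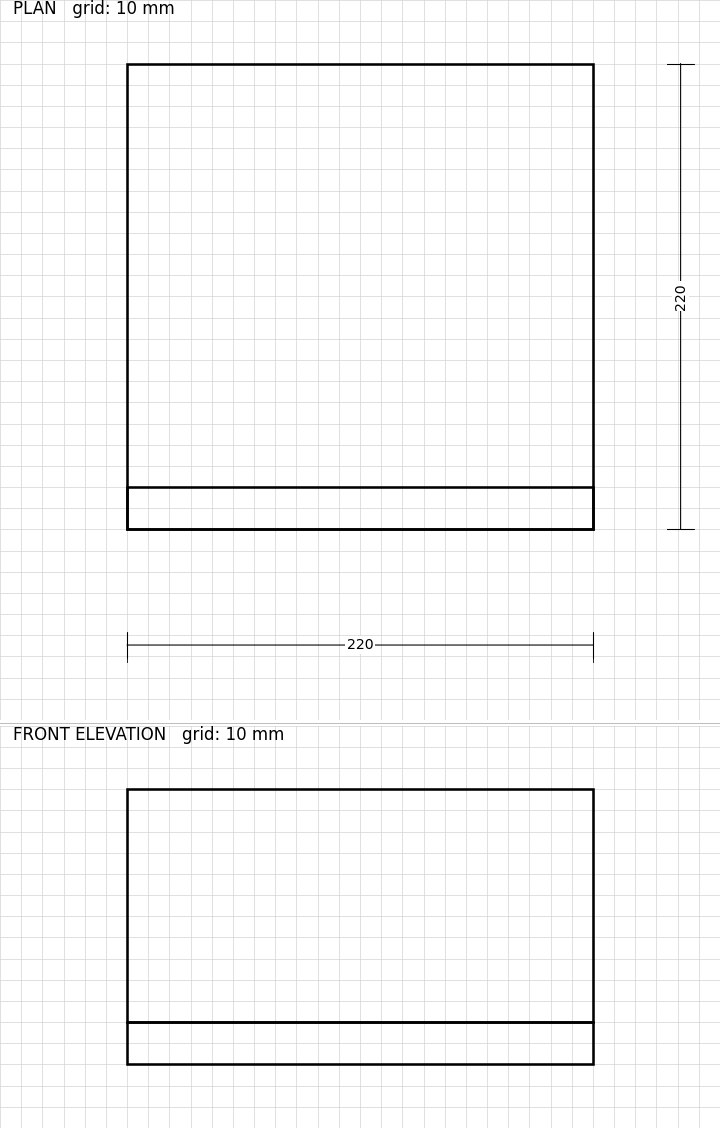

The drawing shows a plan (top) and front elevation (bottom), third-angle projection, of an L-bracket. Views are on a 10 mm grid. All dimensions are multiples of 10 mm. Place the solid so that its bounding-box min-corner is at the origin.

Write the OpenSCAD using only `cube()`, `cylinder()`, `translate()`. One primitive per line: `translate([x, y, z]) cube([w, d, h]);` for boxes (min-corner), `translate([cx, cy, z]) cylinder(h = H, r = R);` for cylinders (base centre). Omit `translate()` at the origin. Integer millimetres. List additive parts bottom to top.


cube([220, 220, 20]);
translate([0, 0, 20]) cube([220, 20, 110]);


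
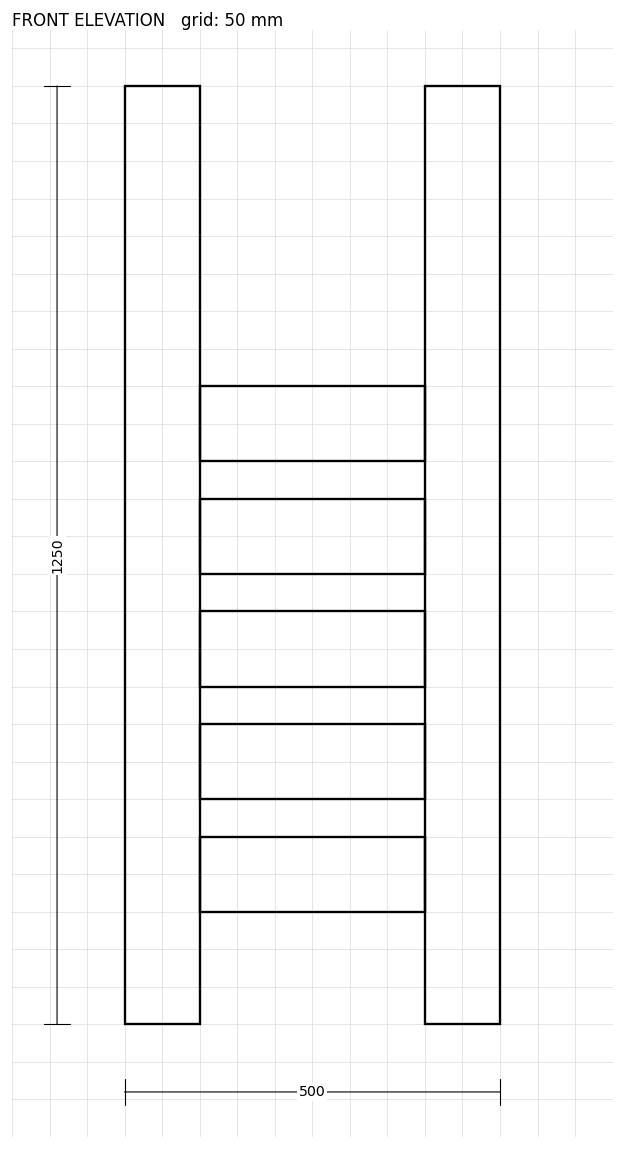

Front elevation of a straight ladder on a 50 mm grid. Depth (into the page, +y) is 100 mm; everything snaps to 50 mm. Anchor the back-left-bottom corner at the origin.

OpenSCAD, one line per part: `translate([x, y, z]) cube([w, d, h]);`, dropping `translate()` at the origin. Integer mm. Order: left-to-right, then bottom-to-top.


cube([100, 100, 1250]);
translate([100, 0, 150]) cube([300, 100, 100]);
translate([100, 0, 300]) cube([300, 100, 100]);
translate([100, 0, 450]) cube([300, 100, 100]);
translate([100, 0, 600]) cube([300, 100, 100]);
translate([100, 0, 750]) cube([300, 100, 100]);
translate([400, 0, 0]) cube([100, 100, 1250]);


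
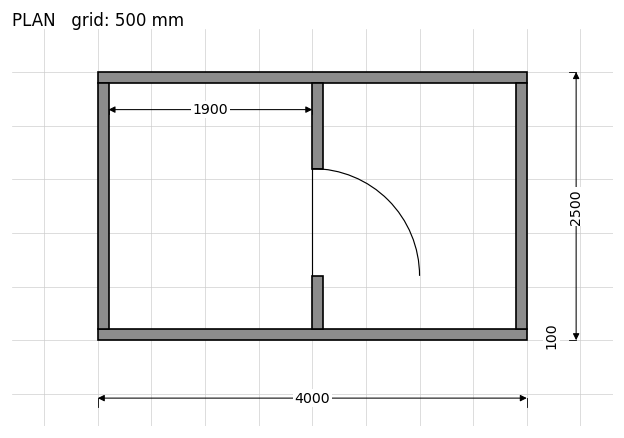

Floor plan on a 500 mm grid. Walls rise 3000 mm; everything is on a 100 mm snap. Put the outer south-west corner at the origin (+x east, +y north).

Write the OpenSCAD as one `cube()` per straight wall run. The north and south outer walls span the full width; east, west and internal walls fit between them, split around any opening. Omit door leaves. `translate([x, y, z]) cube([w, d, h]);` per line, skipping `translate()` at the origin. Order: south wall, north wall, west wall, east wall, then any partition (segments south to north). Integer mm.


cube([4000, 100, 3000]);
translate([0, 2400, 0]) cube([4000, 100, 3000]);
translate([0, 100, 0]) cube([100, 2300, 3000]);
translate([3900, 100, 0]) cube([100, 2300, 3000]);
translate([2000, 100, 0]) cube([100, 500, 3000]);
translate([2000, 1600, 0]) cube([100, 800, 3000]);


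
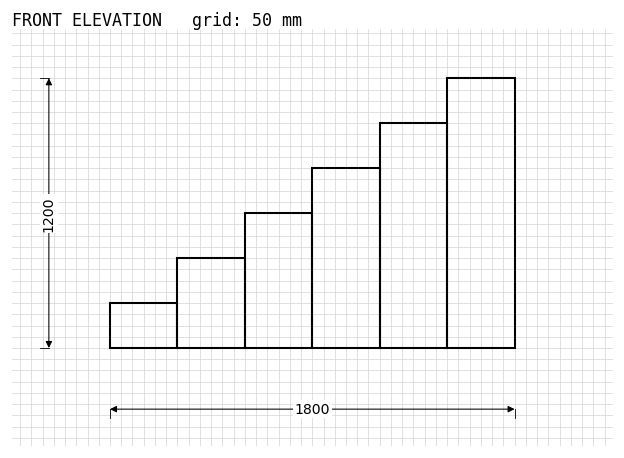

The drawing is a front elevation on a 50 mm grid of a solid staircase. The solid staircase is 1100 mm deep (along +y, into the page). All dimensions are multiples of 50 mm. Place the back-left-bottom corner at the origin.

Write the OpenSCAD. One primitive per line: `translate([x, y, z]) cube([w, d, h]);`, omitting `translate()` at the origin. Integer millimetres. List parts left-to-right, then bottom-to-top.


cube([300, 1100, 200]);
translate([300, 0, 0]) cube([300, 1100, 400]);
translate([600, 0, 0]) cube([300, 1100, 600]);
translate([900, 0, 0]) cube([300, 1100, 800]);
translate([1200, 0, 0]) cube([300, 1100, 1000]);
translate([1500, 0, 0]) cube([300, 1100, 1200]);


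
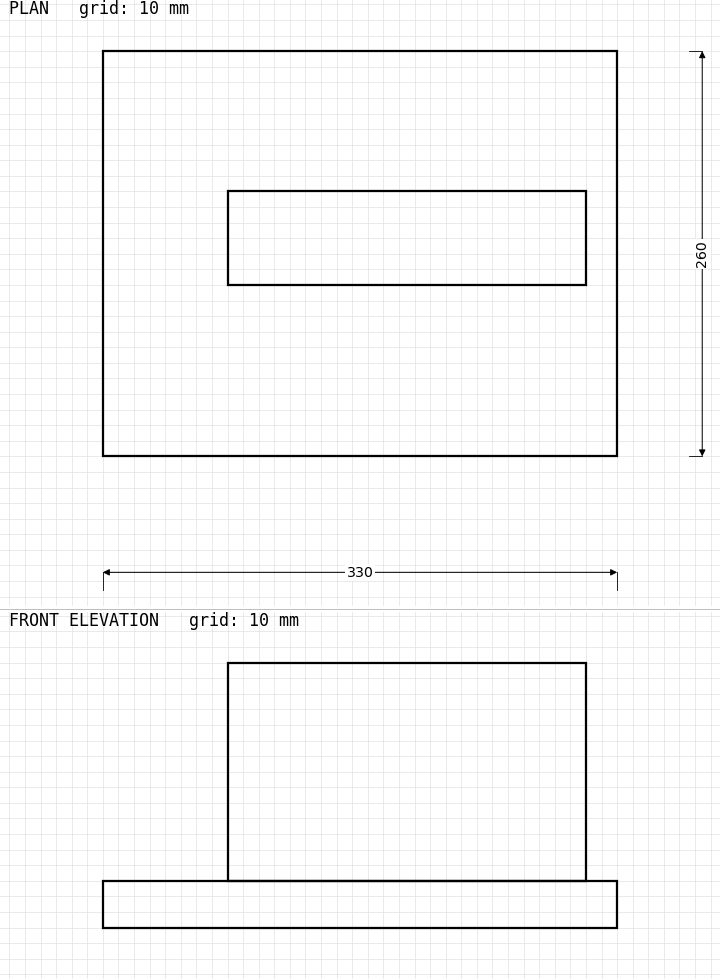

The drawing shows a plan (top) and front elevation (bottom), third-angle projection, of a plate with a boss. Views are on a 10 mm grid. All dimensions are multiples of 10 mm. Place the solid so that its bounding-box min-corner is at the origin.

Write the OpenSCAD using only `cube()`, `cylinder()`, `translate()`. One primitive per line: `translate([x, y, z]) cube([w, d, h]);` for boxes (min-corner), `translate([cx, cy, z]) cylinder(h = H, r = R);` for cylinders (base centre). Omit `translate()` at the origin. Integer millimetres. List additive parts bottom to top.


cube([330, 260, 30]);
translate([80, 110, 30]) cube([230, 60, 140]);


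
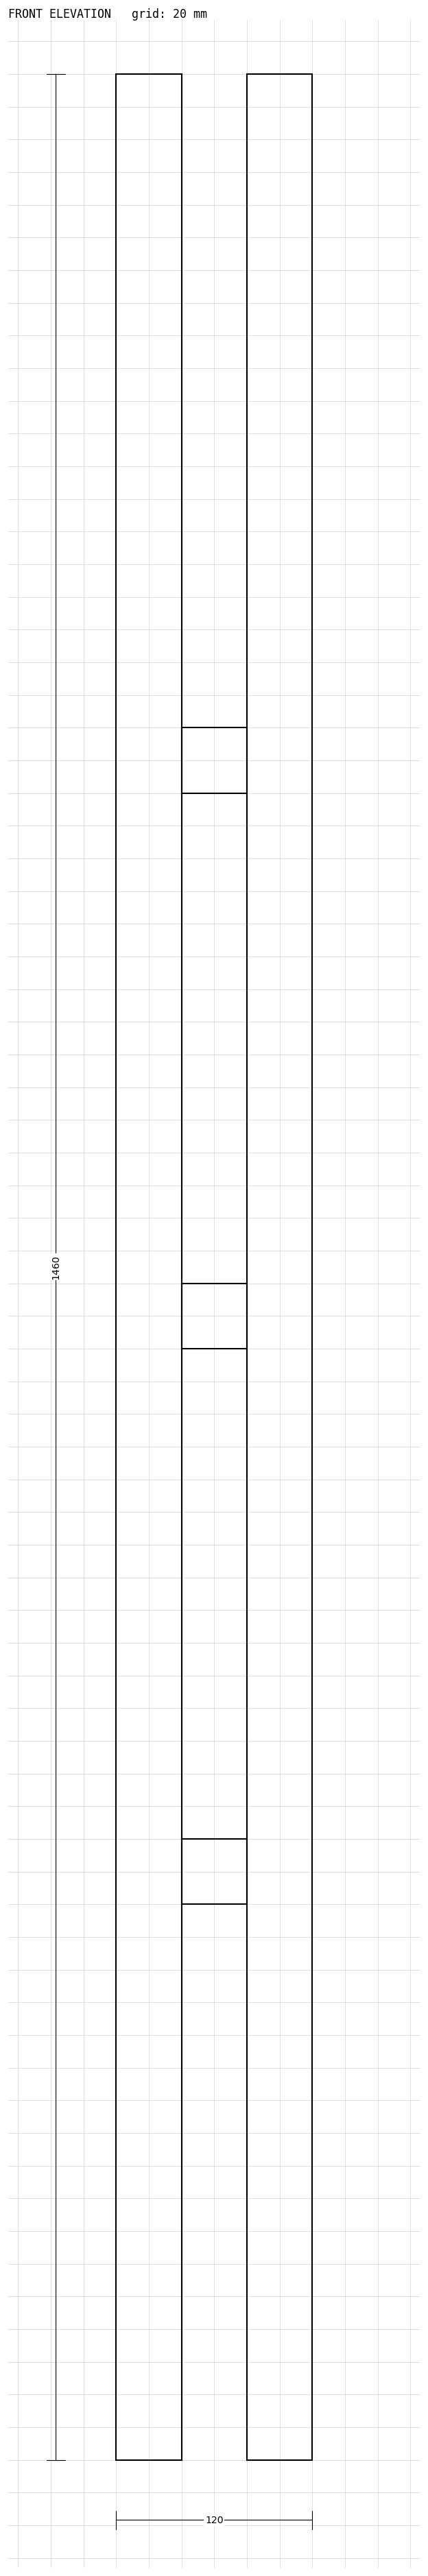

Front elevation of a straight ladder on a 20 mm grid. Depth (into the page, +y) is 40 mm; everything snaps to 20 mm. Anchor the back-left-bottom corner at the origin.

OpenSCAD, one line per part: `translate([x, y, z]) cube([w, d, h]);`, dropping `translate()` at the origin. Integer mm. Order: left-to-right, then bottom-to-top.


cube([40, 40, 1460]);
translate([40, 0, 340]) cube([40, 40, 40]);
translate([40, 0, 680]) cube([40, 40, 40]);
translate([40, 0, 1020]) cube([40, 40, 40]);
translate([80, 0, 0]) cube([40, 40, 1460]);
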